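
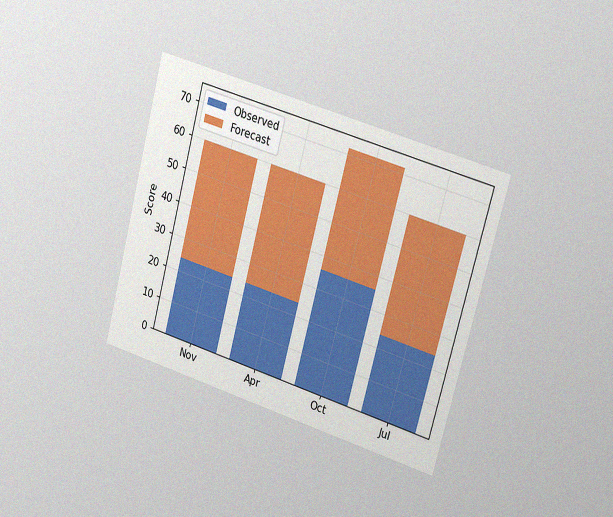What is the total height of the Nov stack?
60

The chart is tilted about 15° clockwise and viewed slightly from the right, with some photo noise. The Nov stack's top reaches 60 on the y-axis.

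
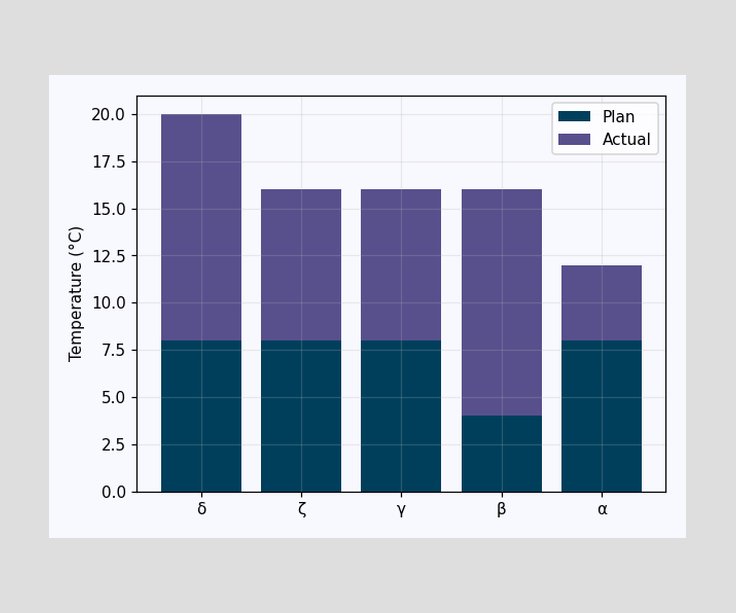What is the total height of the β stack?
16°C

The β stack's top reaches 16°C on the y-axis.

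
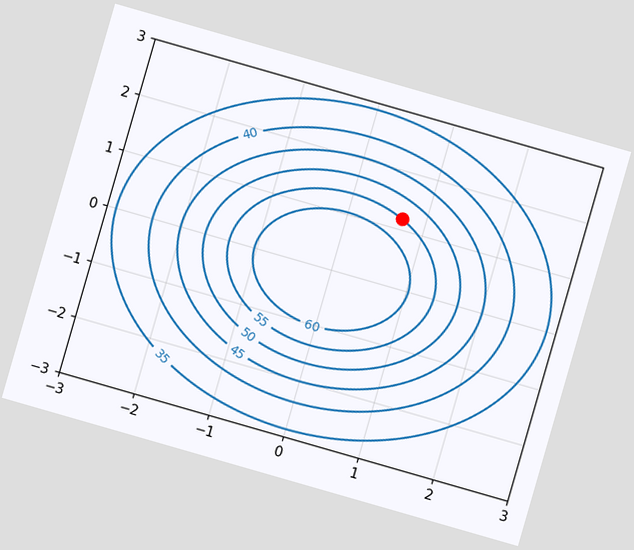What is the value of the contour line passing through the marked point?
The chart is tilted about 16° clockwise. The marked point sits on the contour labelled 55.

55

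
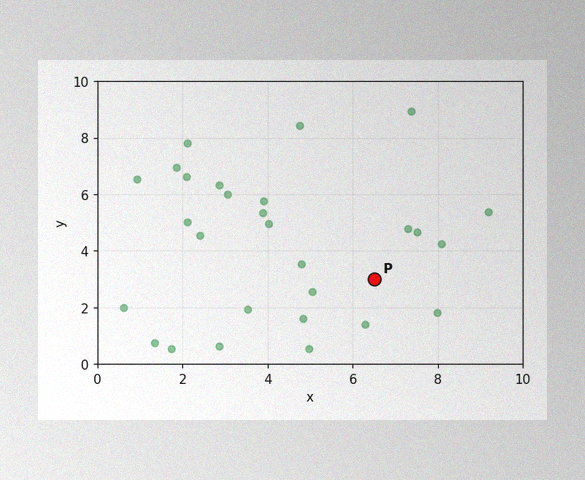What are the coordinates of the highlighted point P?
(6.5, 3)

The image has some photo noise and uneven lighting. Following the gridlines from P to each axis, P sits at (6.5, 3).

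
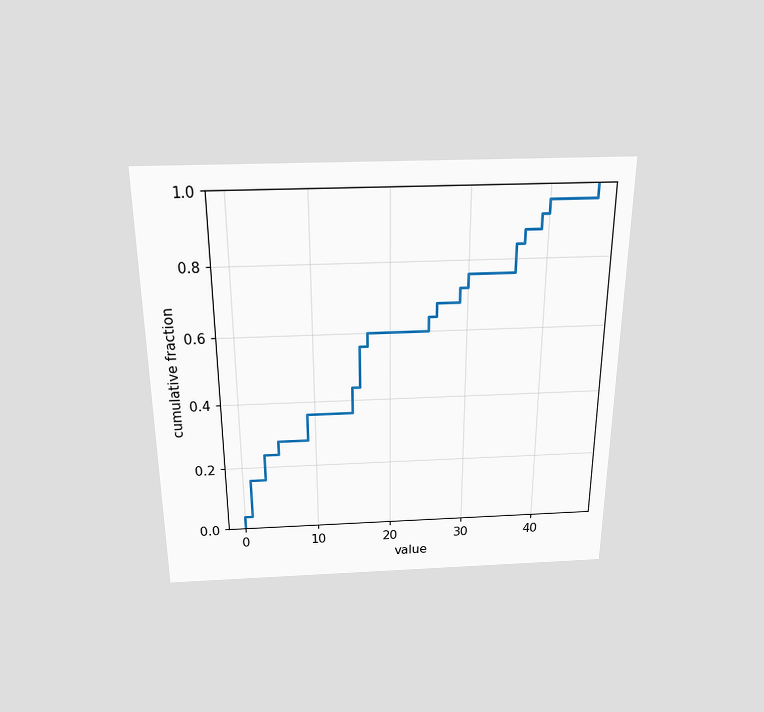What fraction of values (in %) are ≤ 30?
76%

The chart is viewed slightly from above. At x=30 the ECDF step is at 76%.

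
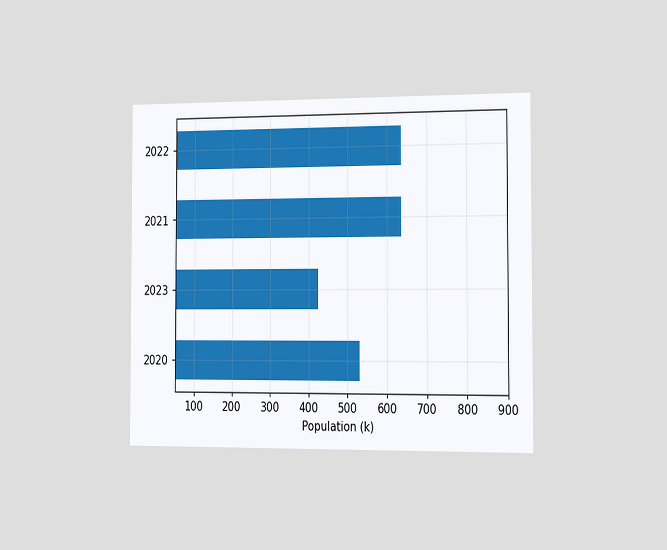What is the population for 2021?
The chart is viewed slightly from the right. Reading along the chart's x-axis, the 2021 bar reaches 636k.

636k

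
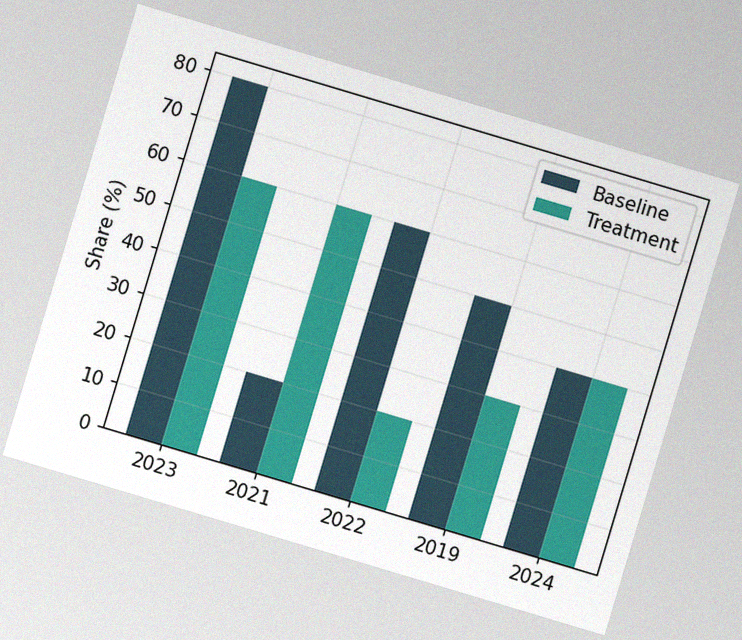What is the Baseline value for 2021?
20%

The chart is tilted about 17° clockwise, with some photo noise. The Baseline bar at 2021 reaches 20% on the y-axis.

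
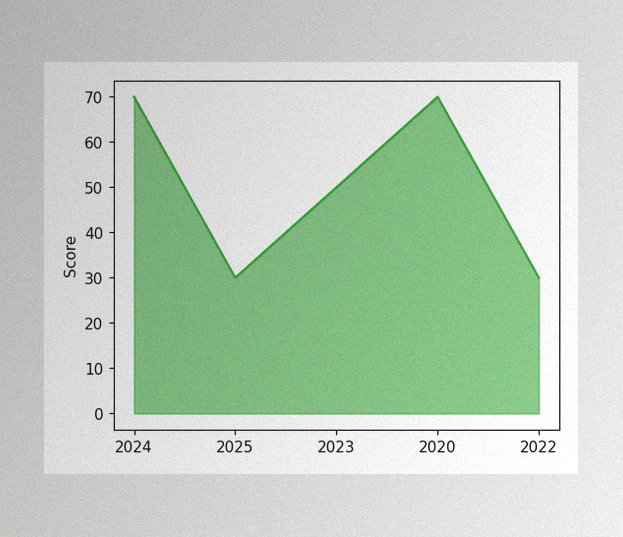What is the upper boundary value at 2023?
50

The image has some photo noise and uneven lighting. At 2023 the upper boundary is at 50.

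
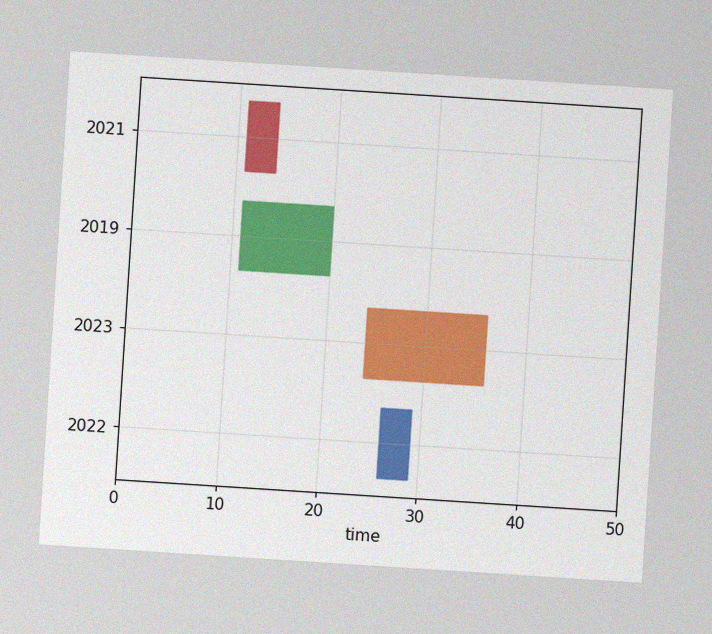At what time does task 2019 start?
The chart is tilted about 4° clockwise, with some photo noise. The 2019 bar begins at t=11.

11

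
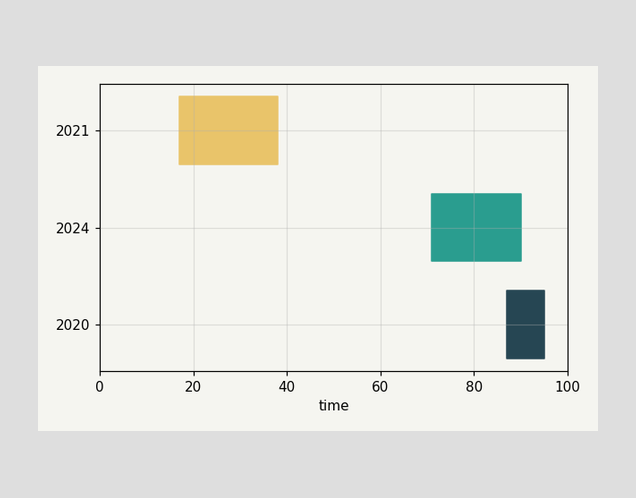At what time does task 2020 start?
87

The 2020 bar begins at t=87.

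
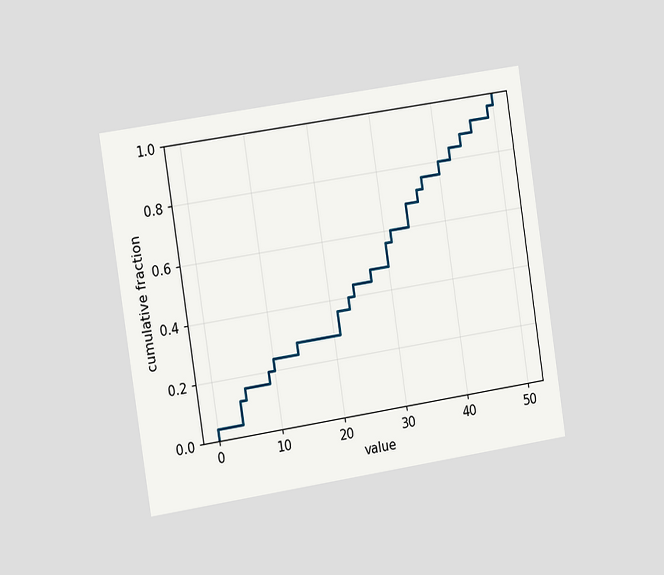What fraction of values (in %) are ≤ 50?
The chart is tilted about 9° counter-clockwise and viewed slightly from the left. At x=50 the ECDF step is at 100%.

100%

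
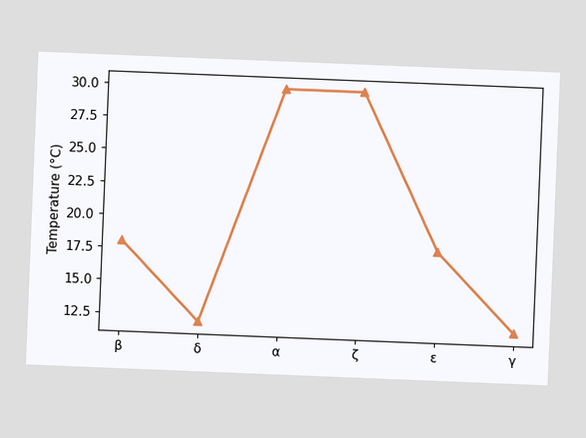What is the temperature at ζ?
30°C

The chart is tilted about 2° clockwise. At ζ, the line is at 30°C.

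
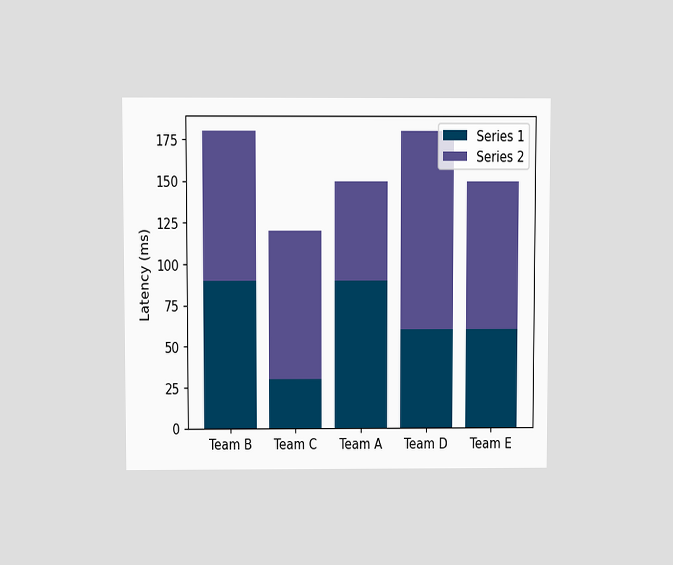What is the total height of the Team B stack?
The chart is viewed slightly from above. The Team B stack's top reaches 180ms on the y-axis.

180ms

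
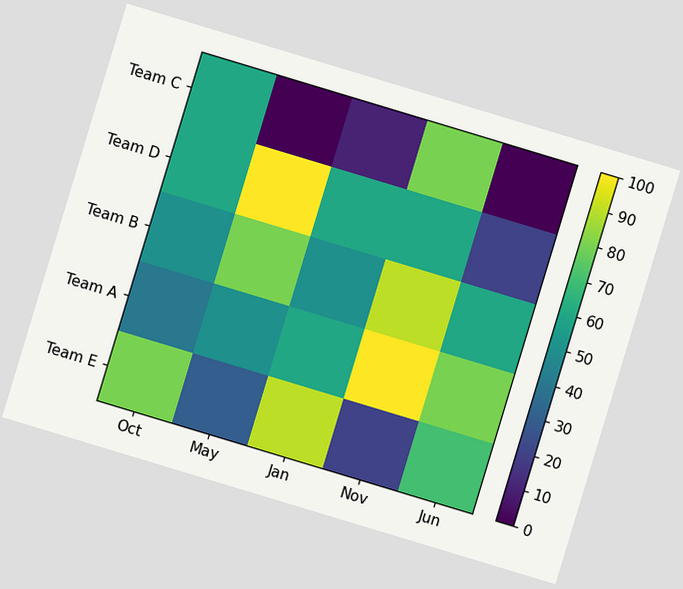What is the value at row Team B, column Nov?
90

The chart is tilted about 17° clockwise. Matching cell (Team B, Nov) against the colorbar gives 90.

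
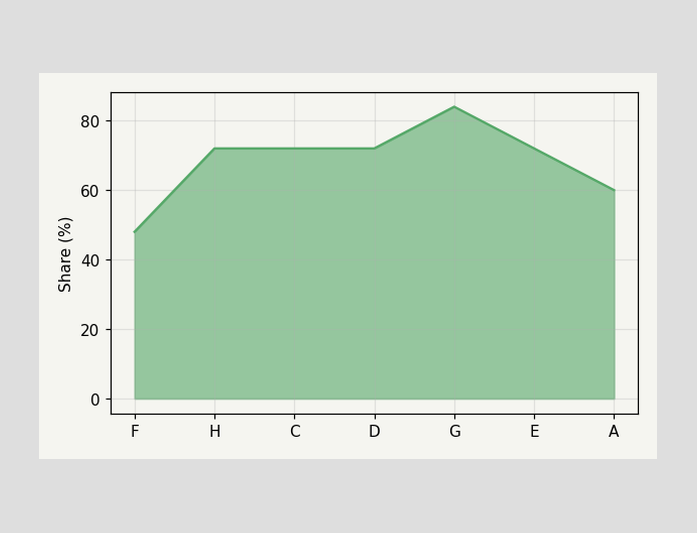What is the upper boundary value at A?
60%

At A the upper boundary is at 60%.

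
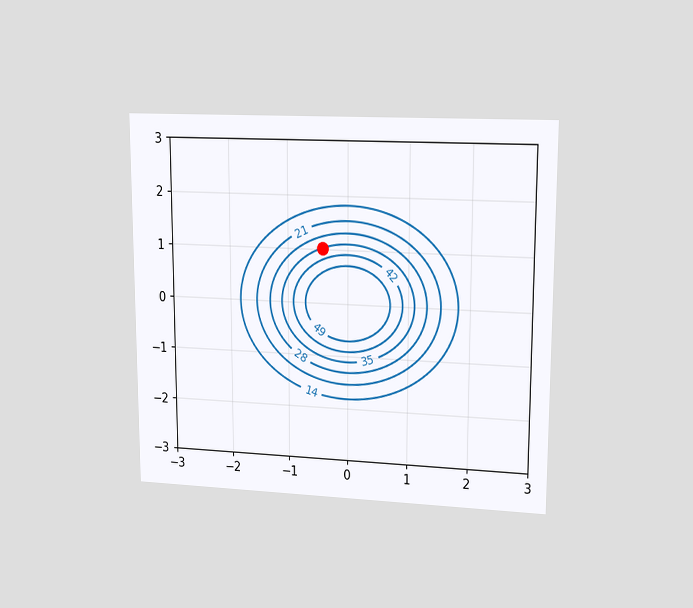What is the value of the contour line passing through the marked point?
35

The chart is viewed at a slight angle. The marked point sits on the contour labelled 35.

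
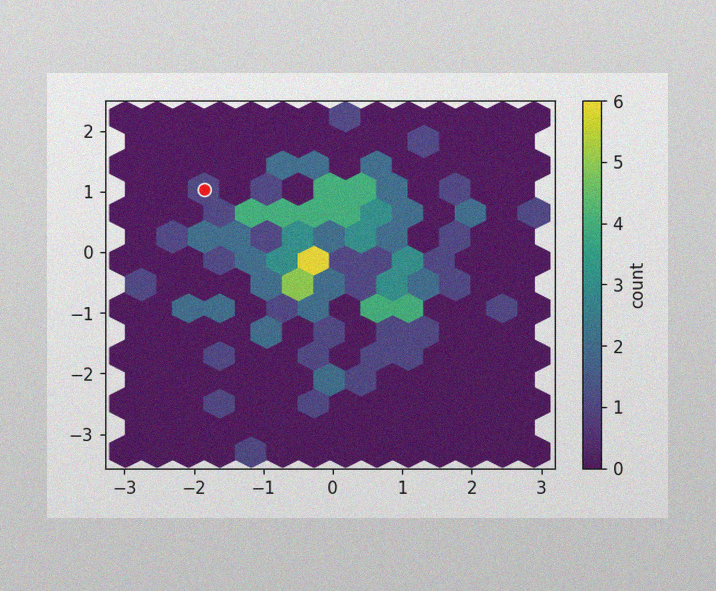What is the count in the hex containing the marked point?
The image has some photo noise and uneven lighting. The marked hex reads 1 on the colorbar.

1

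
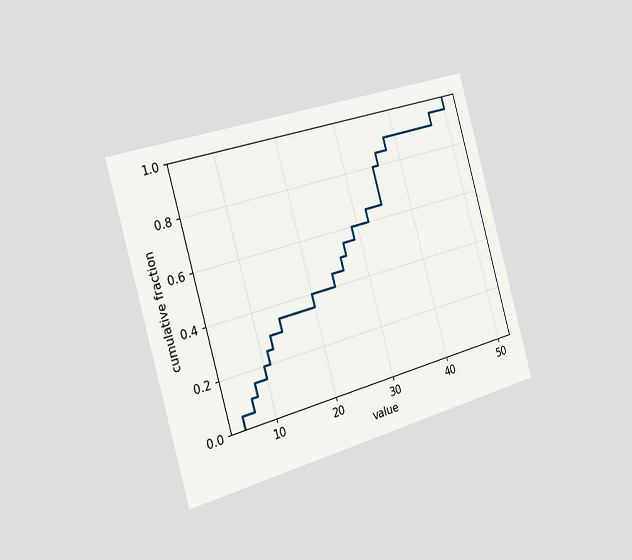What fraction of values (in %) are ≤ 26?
The chart is tilted about 16° counter-clockwise and viewed slightly from the left. At x=26 the ECDF step is at 50%.

50%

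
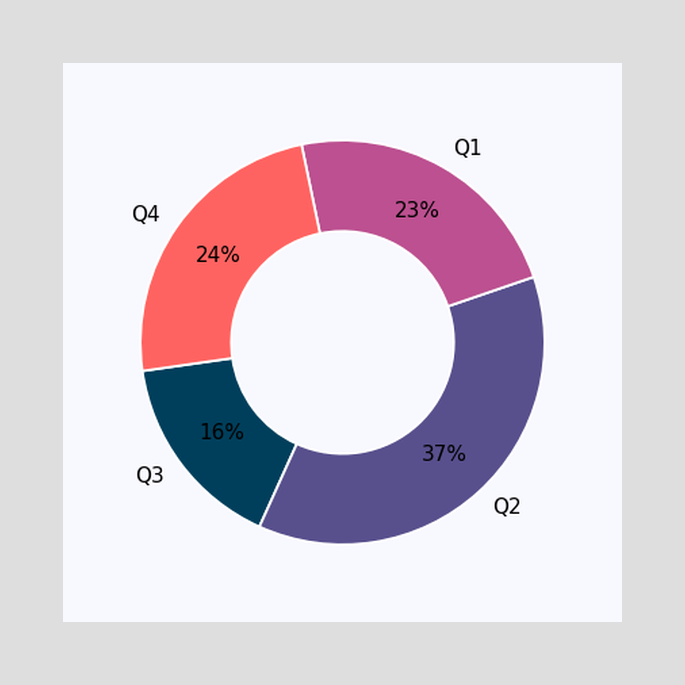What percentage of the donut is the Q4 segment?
24%

The Q4 segment takes up 24% of the ring.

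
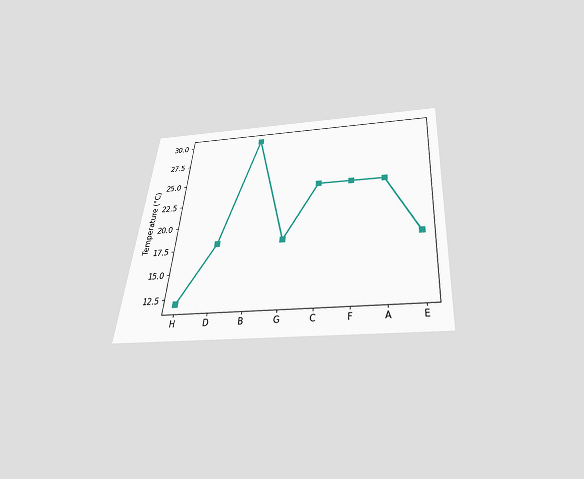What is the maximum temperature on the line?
The chart is tilted about 5° clockwise and viewed slightly from below. The highest point is at B, and reading across to the y-axis gives 30°C.

30°C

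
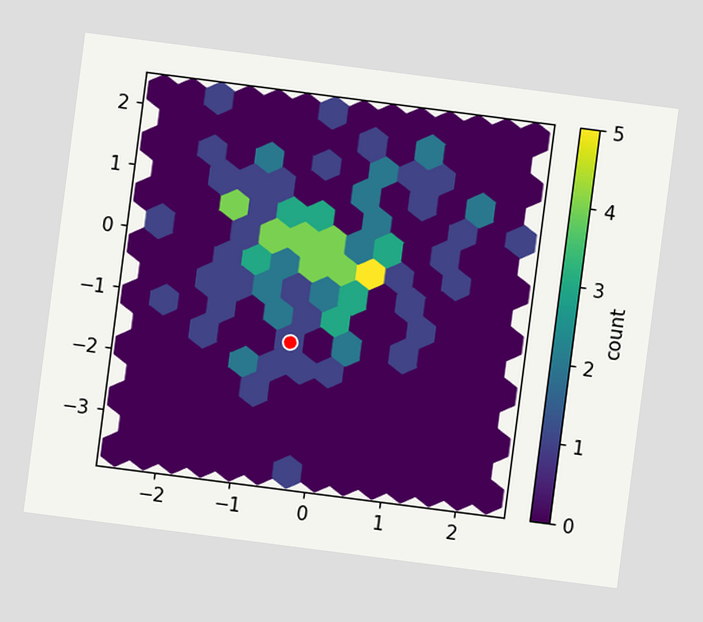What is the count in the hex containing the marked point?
1

The chart is tilted about 7° clockwise. The marked hex reads 1 on the colorbar.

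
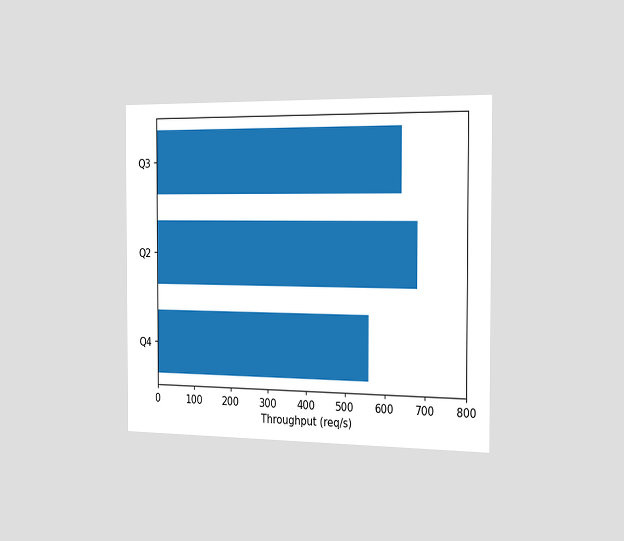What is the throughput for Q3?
The chart is viewed slightly from the right. Reading along the chart's x-axis, the Q3 bar reaches 640req/s.

640req/s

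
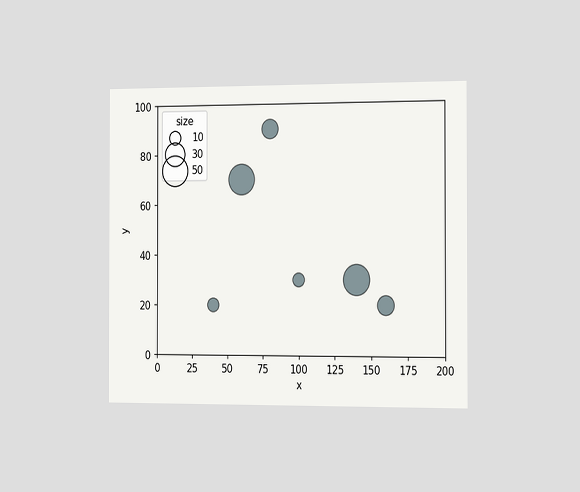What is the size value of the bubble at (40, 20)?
10

The chart is viewed slightly from the right. Matching the bubble at (40, 20) against the size legend gives 10.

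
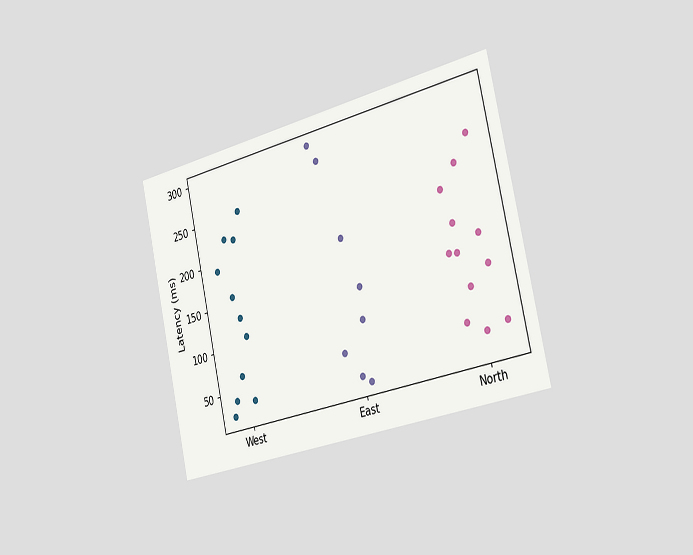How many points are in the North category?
12

The chart is tilted about 13° counter-clockwise and viewed slightly from the right. Counting the markers in the North column gives 12.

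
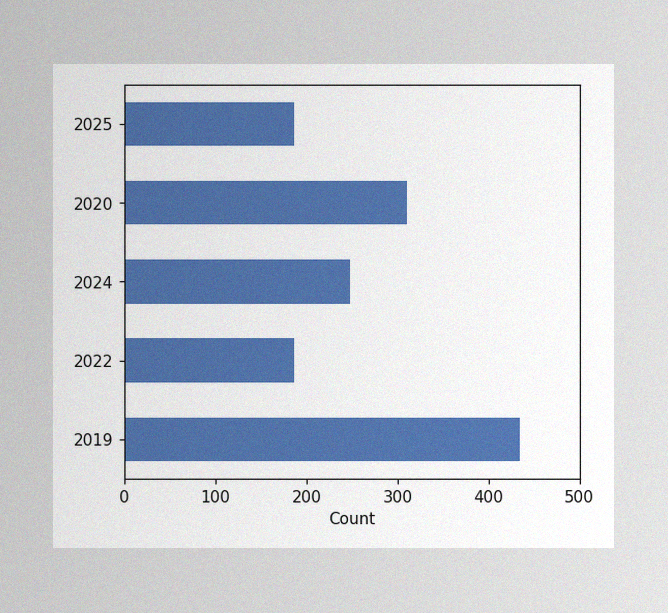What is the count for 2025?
186

The image has some photo noise and uneven lighting. Reading along the chart's x-axis, the 2025 bar reaches 186.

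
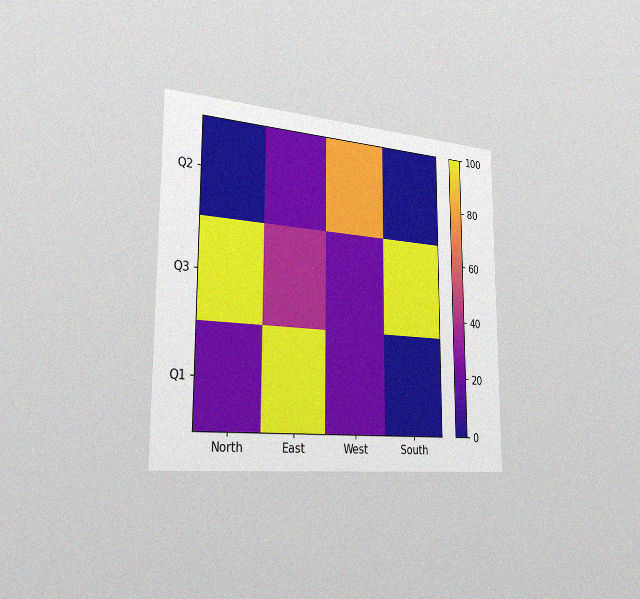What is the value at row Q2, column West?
80

The chart is viewed slightly from the left, with some photo noise. Matching cell (Q2, West) against the colorbar gives 80.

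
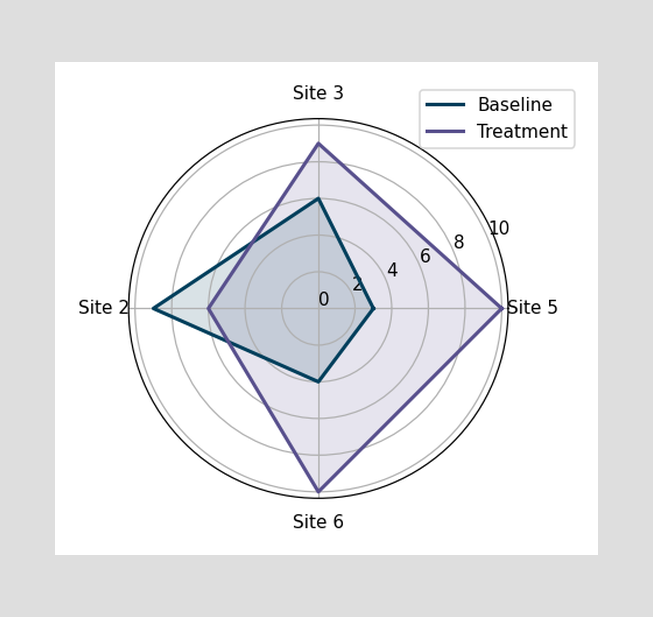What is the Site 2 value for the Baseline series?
On the Site 2 axis, Baseline reaches 9.

9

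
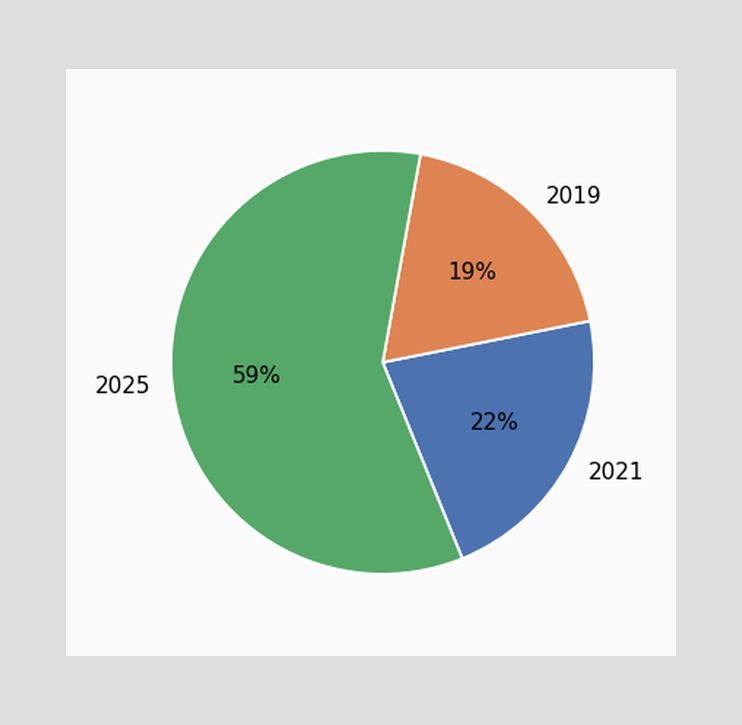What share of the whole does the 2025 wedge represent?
The 2025 slice takes up 59% of the pie.

59%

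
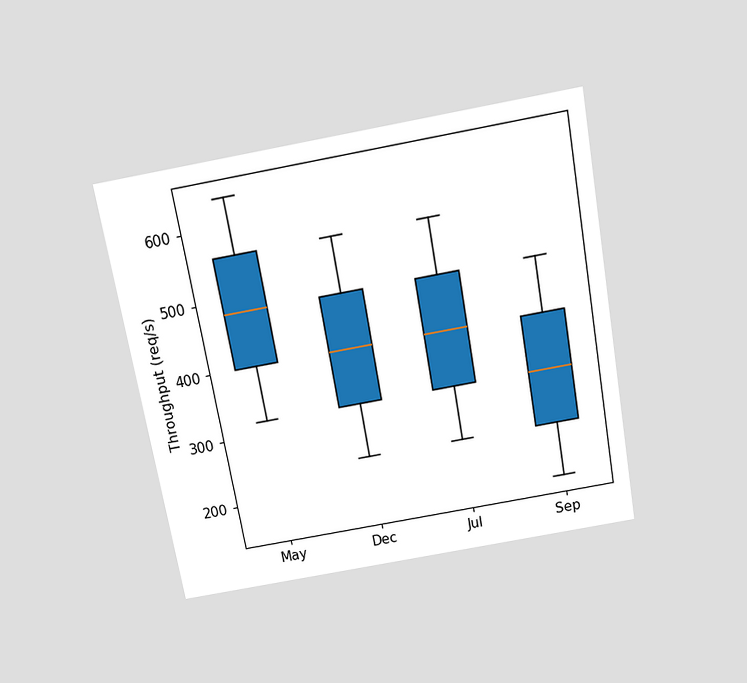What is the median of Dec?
400req/s

The chart is tilted about 10° counter-clockwise and viewed slightly from above. The median line in the Dec box sits at 400req/s.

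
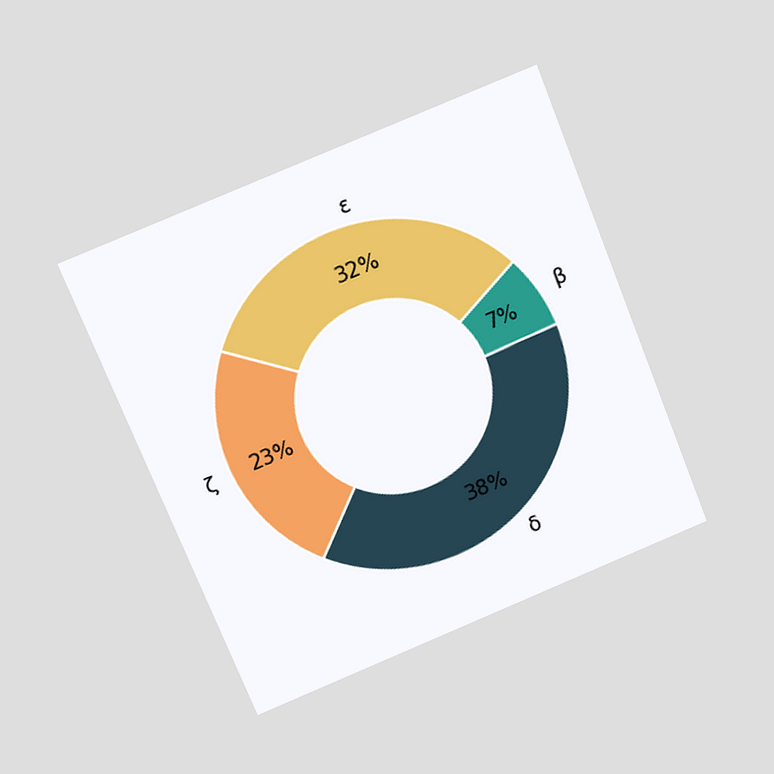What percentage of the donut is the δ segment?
38%

The chart is tilted about 22° counter-clockwise and viewed slightly from above. The δ segment takes up 38% of the ring.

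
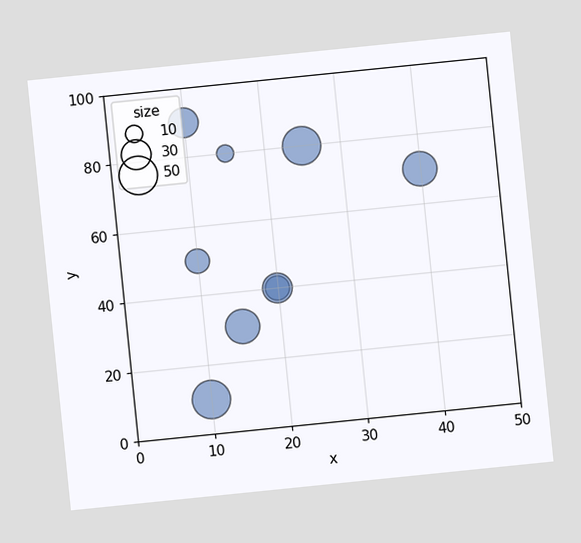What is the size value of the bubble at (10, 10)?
50

The chart is tilted about 6° counter-clockwise. Matching the bubble at (10, 10) against the size legend gives 50.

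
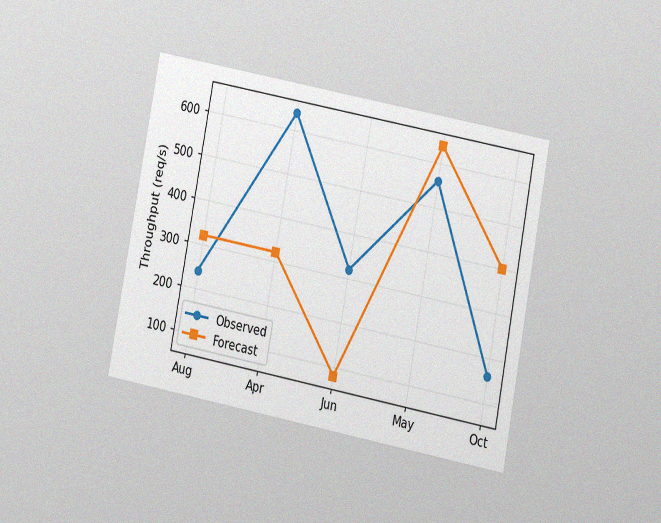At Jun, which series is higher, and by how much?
Observed, by 240req/s

The chart is tilted about 11° clockwise and viewed at a slight angle, with some photo noise. At Jun, Observed sits above the other line by 240req/s.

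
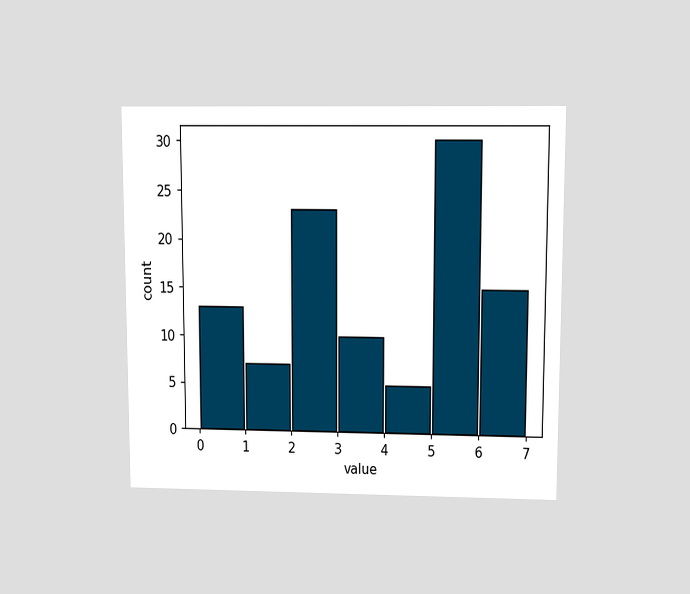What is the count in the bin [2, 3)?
The chart is viewed slightly from above. The [2, 3) bin has height 23.

23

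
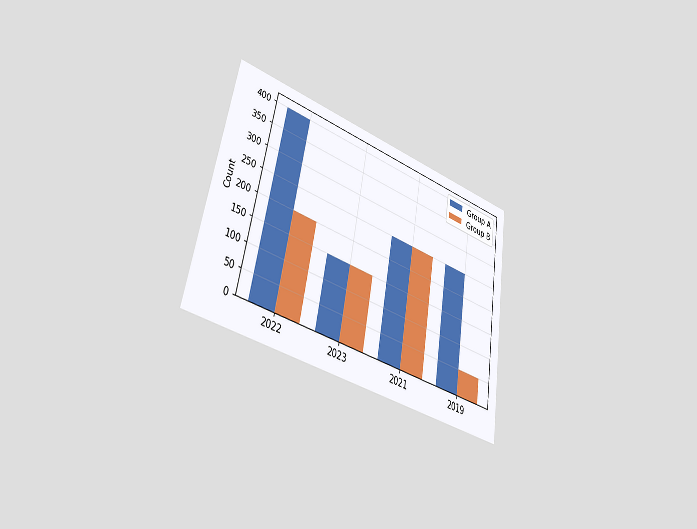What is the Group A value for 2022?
The chart is tilted about 10° clockwise and viewed slightly from the left. The Group A bar at 2022 reaches 400 on the y-axis.

400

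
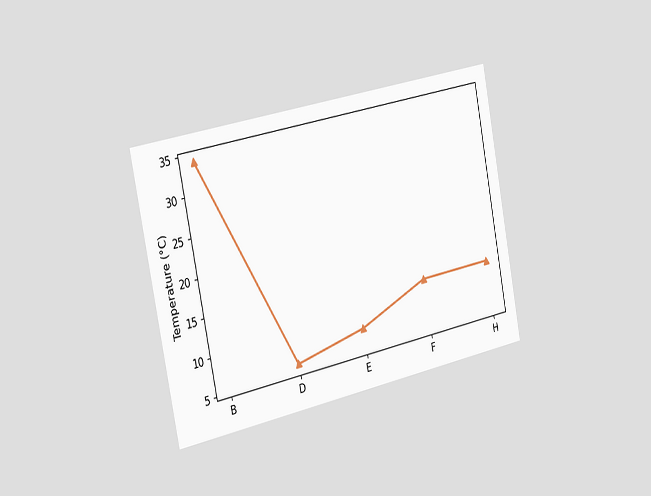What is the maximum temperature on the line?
34°C

The chart is tilted about 11° counter-clockwise and viewed slightly from the left. The highest point is at B, and reading across to the y-axis gives 34°C.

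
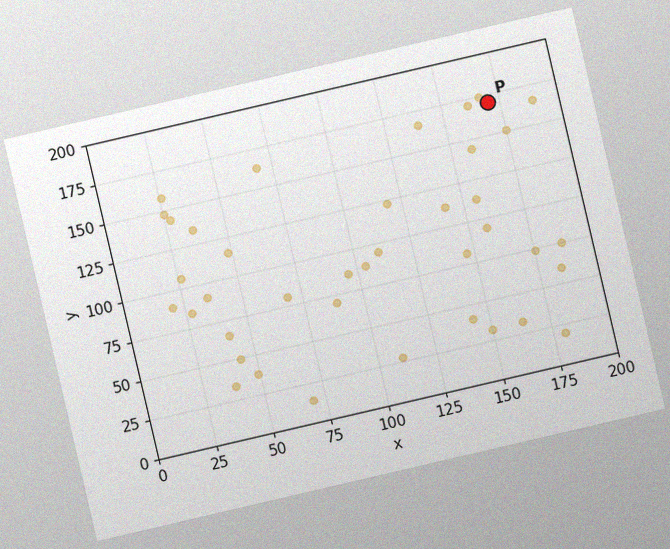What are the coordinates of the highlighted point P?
The chart is tilted about 13° counter-clockwise, with some photo noise. Following the gridlines from P to each axis, P sits at (170, 170).

(170, 170)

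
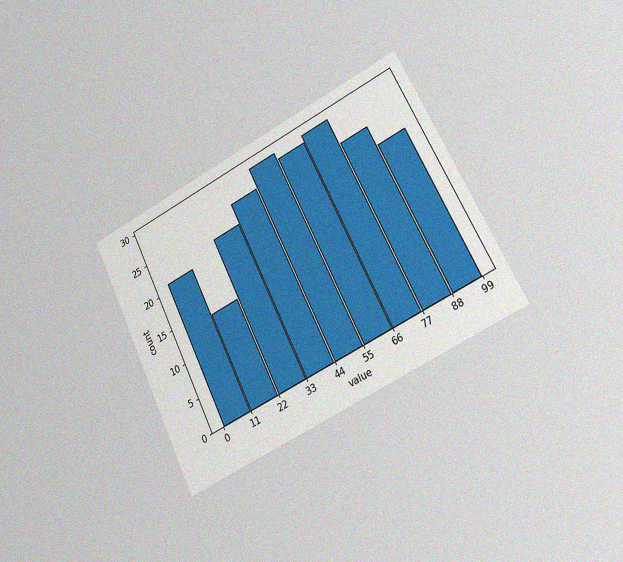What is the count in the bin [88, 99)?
22

The chart is tilted about 26° counter-clockwise and viewed slightly from the right, with some photo noise. The [88, 99) bin has height 22.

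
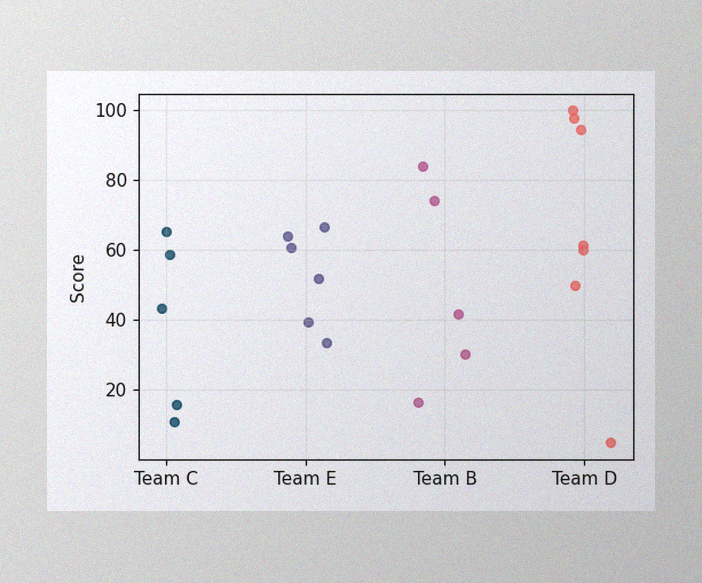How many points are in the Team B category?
5

The image has some photo noise and uneven lighting. Counting the markers in the Team B column gives 5.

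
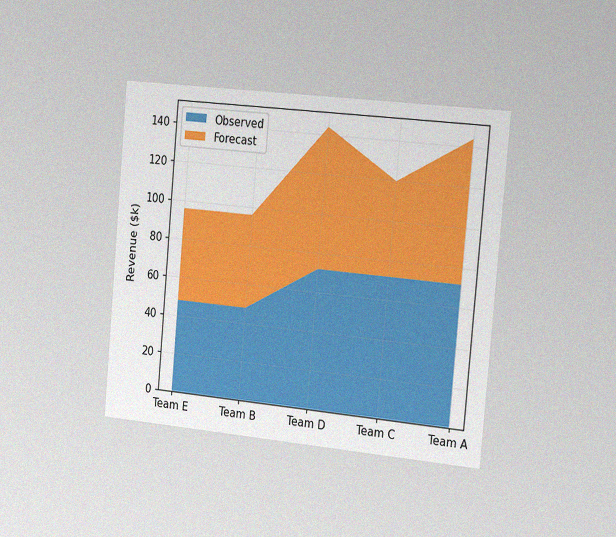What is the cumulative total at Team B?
The chart is tilted about 5° clockwise and viewed slightly from the right, with some photo noise. The stacked total at Team B reaches $96k.

$96k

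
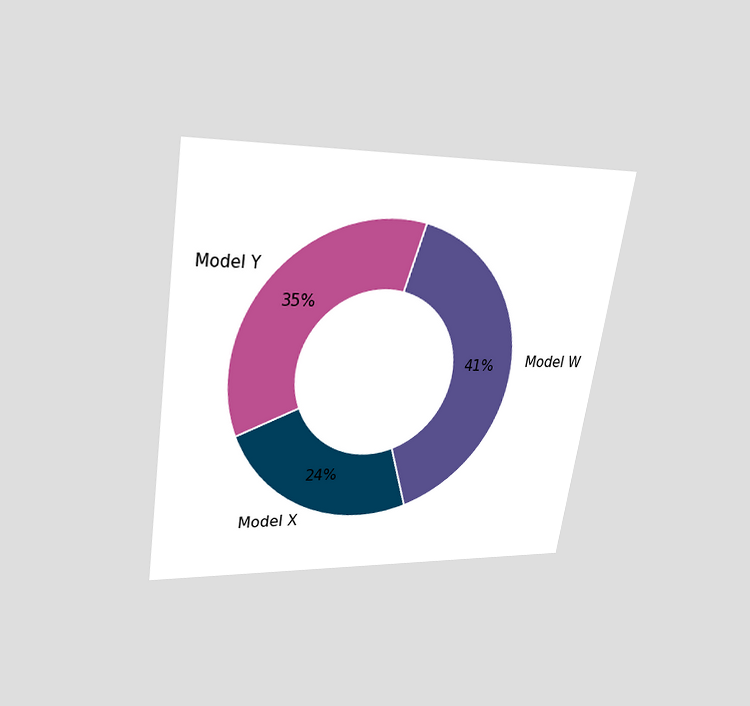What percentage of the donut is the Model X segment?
24%

The chart is tilted about 9° clockwise and viewed slightly from above. The Model X segment takes up 24% of the ring.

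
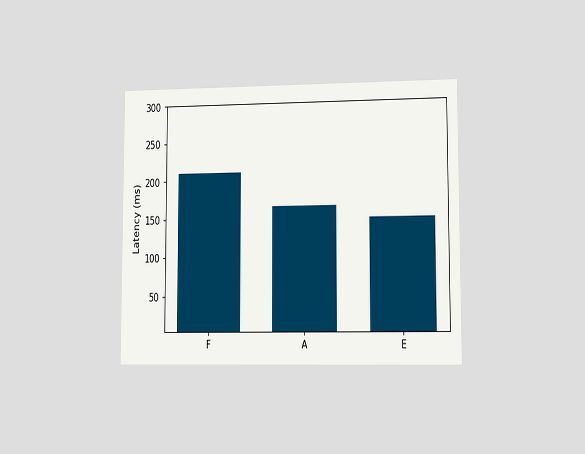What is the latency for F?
The chart is viewed slightly from the right. Reading along the chart's y-axis, the F bar reaches 210ms.

210ms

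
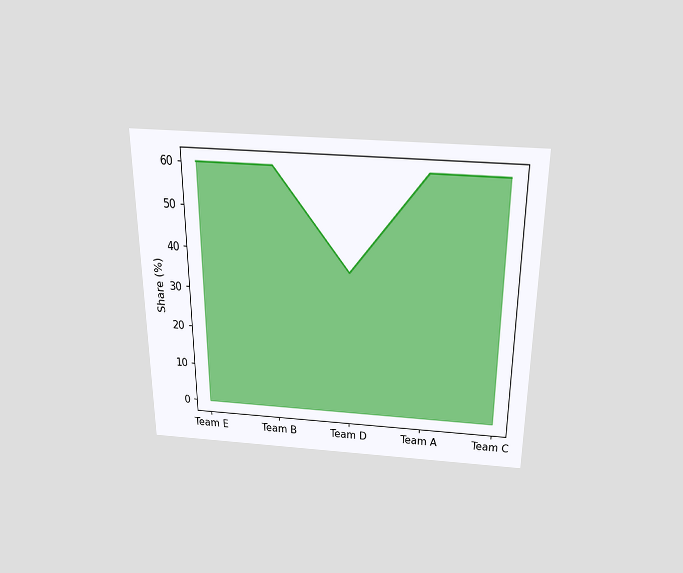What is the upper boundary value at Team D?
The chart is viewed slightly from above. At Team D the upper boundary is at 36%.

36%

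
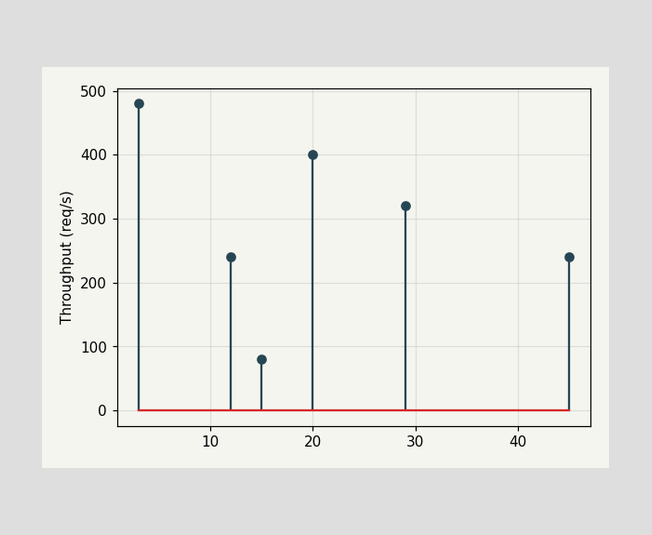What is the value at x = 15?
80req/s

The stem at x=15 reaches 80req/s.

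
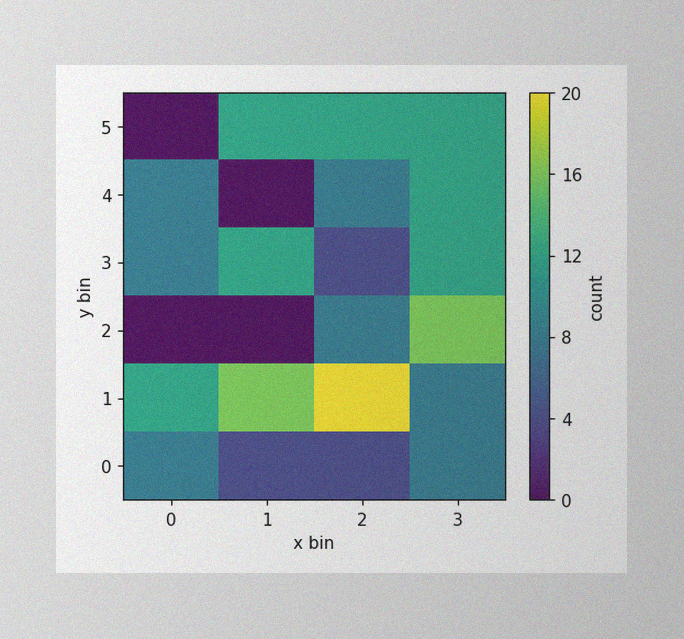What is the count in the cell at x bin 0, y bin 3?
8

The image has some photo noise and uneven lighting. Matching the cell (0, 3) against the colorbar gives 8.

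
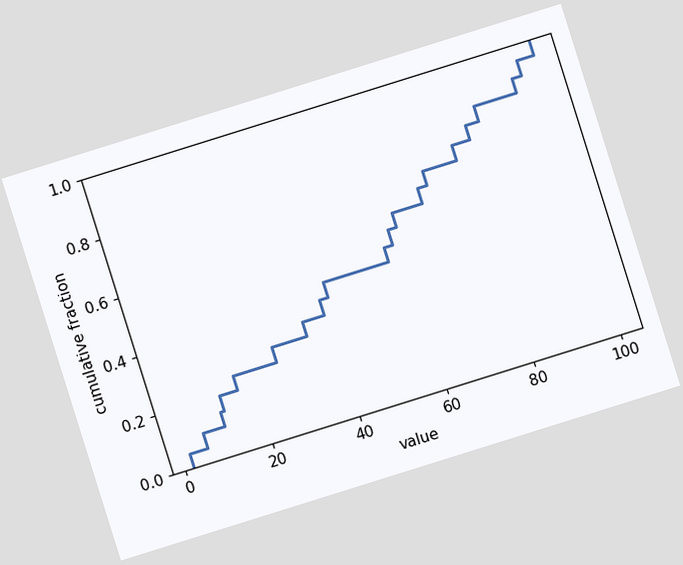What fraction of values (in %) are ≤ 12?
20%

The chart is tilted about 17° counter-clockwise. At x=12 the ECDF step is at 20%.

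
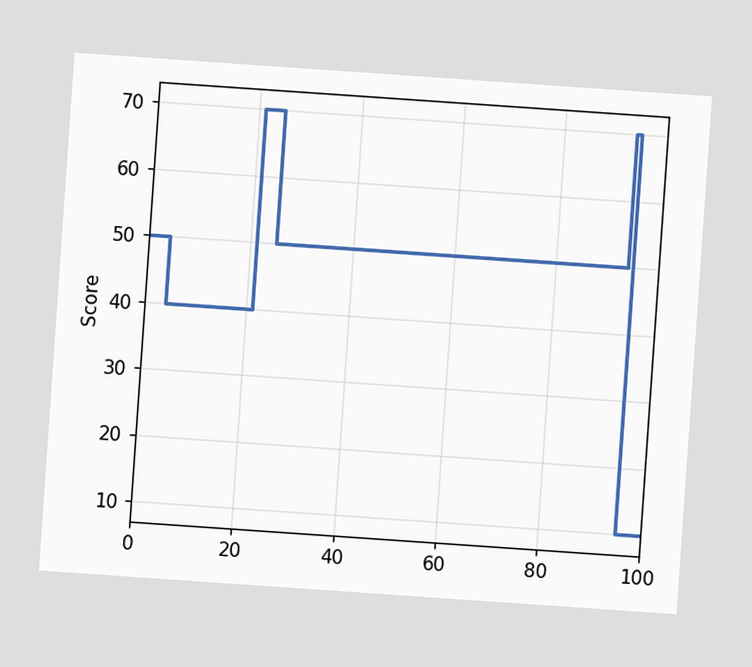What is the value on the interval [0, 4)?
50

The chart is tilted about 4° clockwise. On [0, 4) the step sits at 50.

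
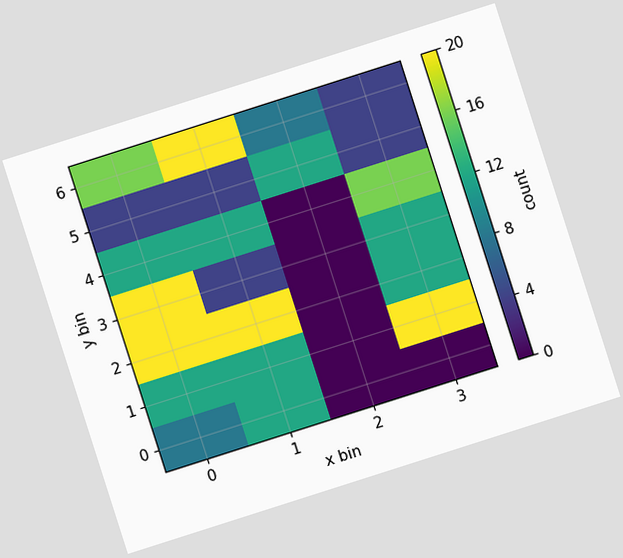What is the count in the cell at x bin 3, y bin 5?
4

The chart is tilted about 18° counter-clockwise. Matching the cell (3, 5) against the colorbar gives 4.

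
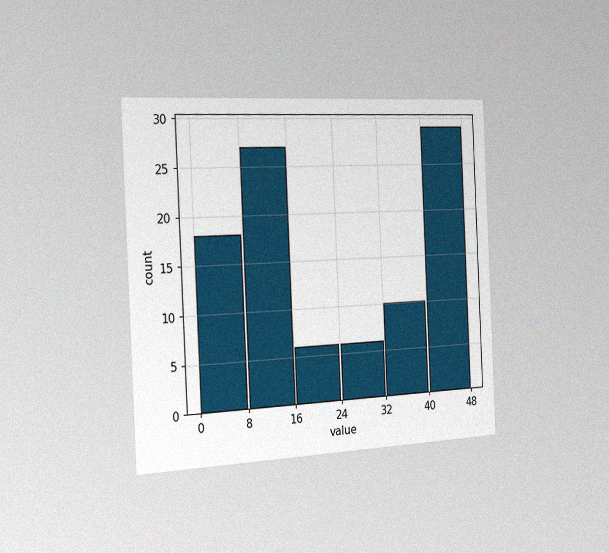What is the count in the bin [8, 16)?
The chart is tilted about 3° counter-clockwise and viewed slightly from the left, with some photo noise. The [8, 16) bin has height 27.

27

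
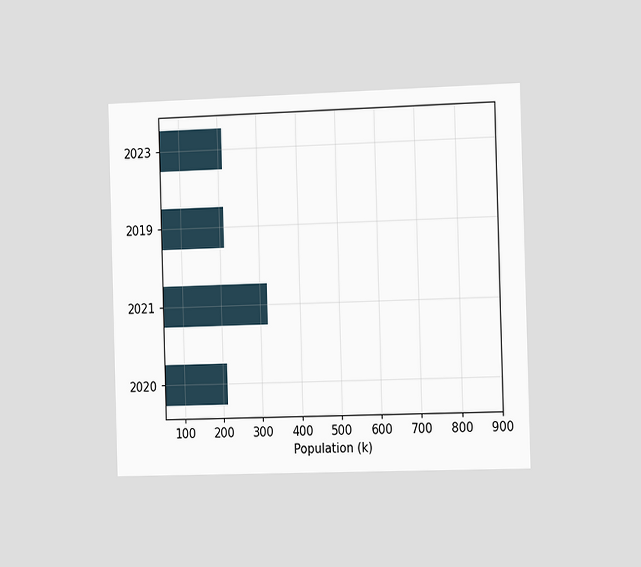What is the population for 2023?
212k

The chart is viewed slightly from the right. Reading along the chart's x-axis, the 2023 bar reaches 212k.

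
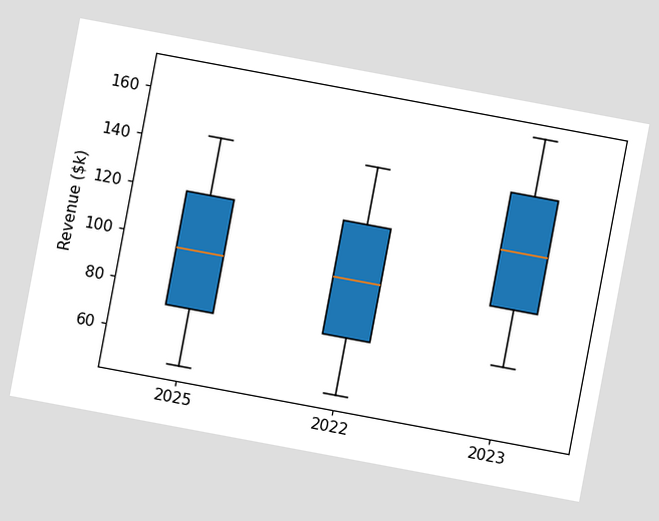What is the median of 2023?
$120k

The chart is tilted about 11° clockwise. The median line in the 2023 box sits at $120k.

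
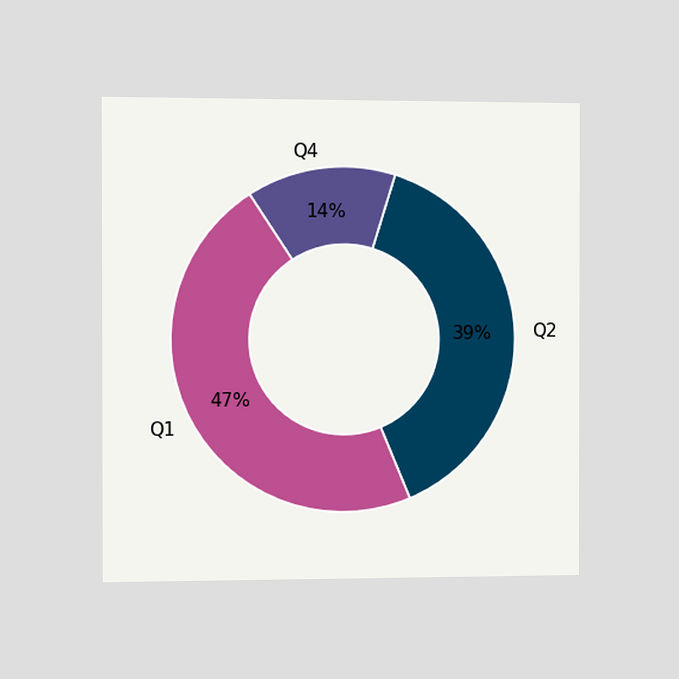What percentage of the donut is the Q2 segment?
39%

The chart is viewed slightly from the left. The Q2 segment takes up 39% of the ring.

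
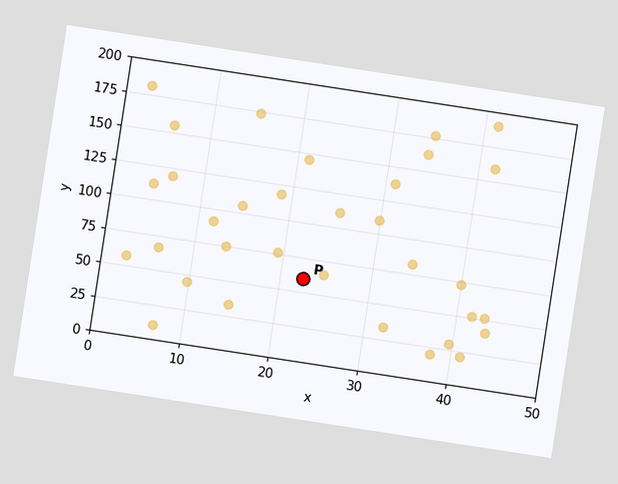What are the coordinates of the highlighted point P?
(22.5, 60)

The chart is tilted about 9° clockwise. Following the gridlines from P to each axis, P sits at (22.5, 60).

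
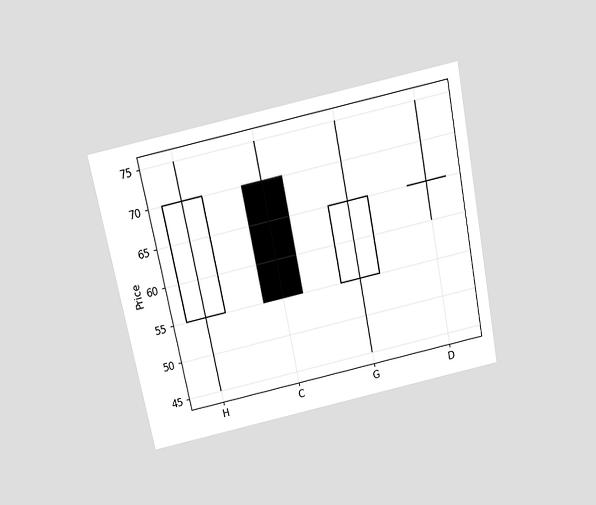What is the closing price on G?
65

The chart is tilted about 11° counter-clockwise and viewed slightly from above. The G candle closes at 65.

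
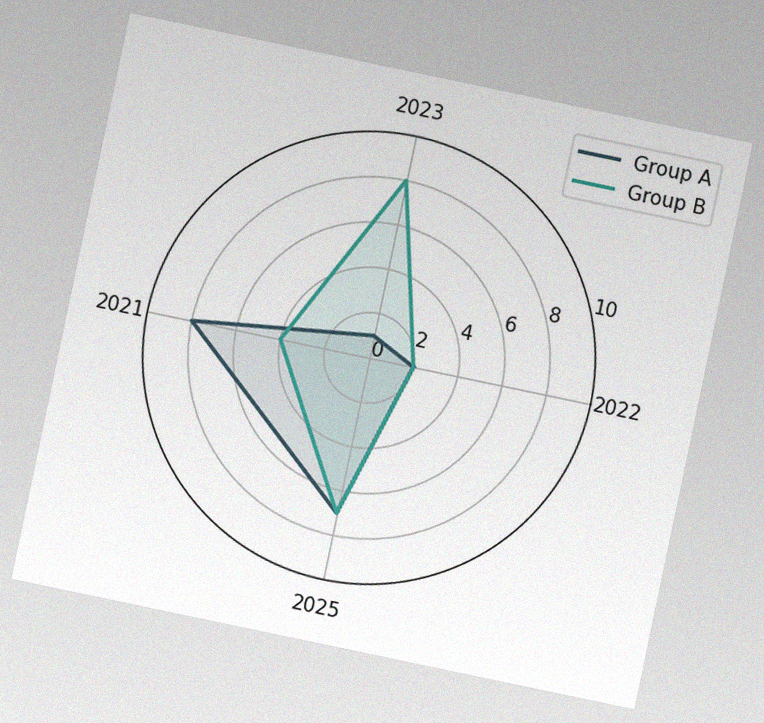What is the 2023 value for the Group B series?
The chart is tilted about 12° clockwise, with some photo noise. On the 2023 axis, Group B reaches 8.

8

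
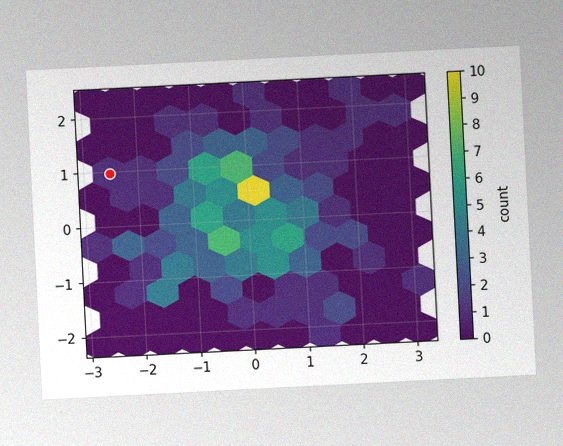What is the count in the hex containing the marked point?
1

The chart is tilted about 3° counter-clockwise, with some photo noise. The marked hex reads 1 on the colorbar.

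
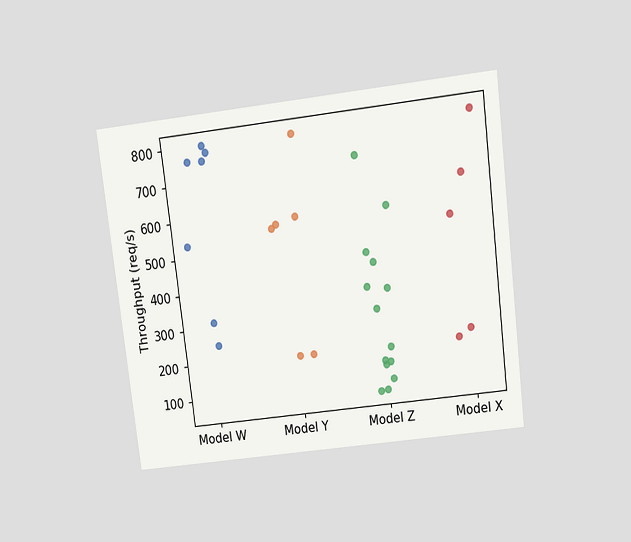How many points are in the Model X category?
5

The chart is tilted about 7° counter-clockwise and viewed slightly from above. Counting the markers in the Model X column gives 5.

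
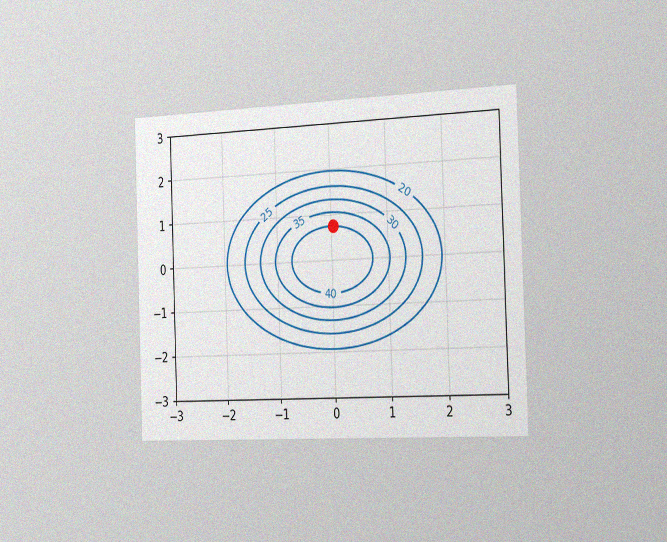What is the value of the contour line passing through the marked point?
40

The chart is tilted about 2° counter-clockwise and viewed slightly from the right, with some photo noise. The marked point sits on the contour labelled 40.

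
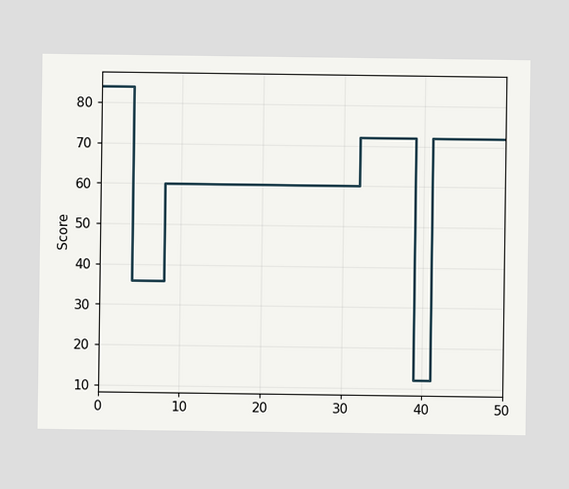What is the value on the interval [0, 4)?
84

On [0, 4) the step sits at 84.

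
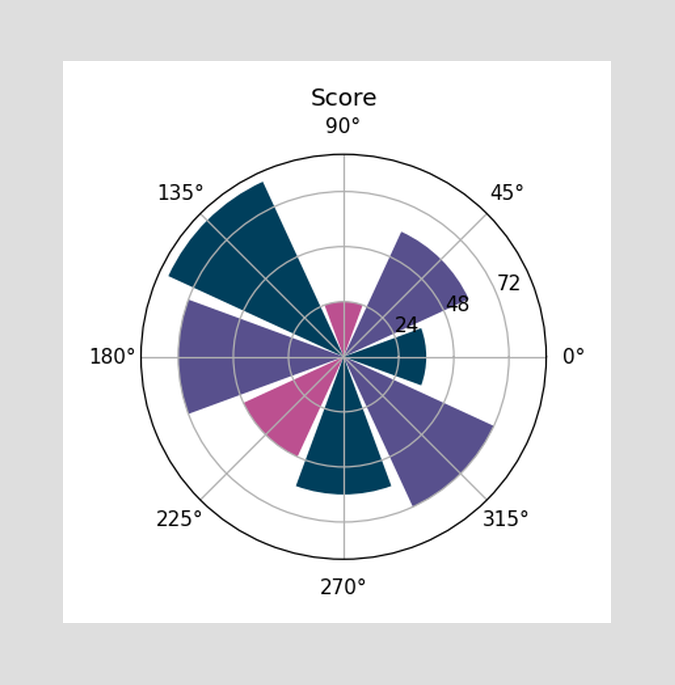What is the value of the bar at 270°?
The bar at 270° reaches 60 on the radial axis.

60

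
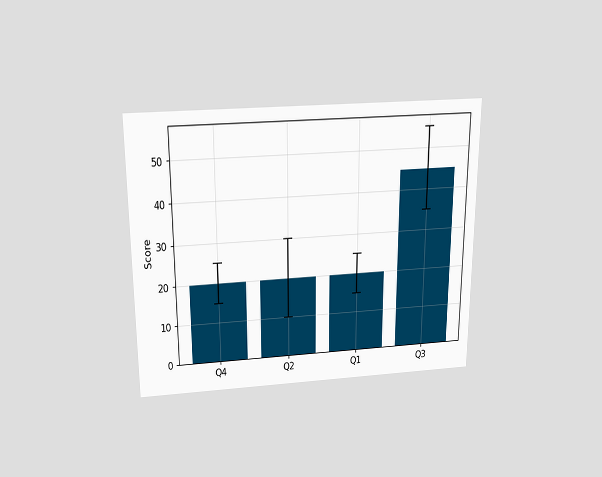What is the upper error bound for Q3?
The chart is viewed slightly from above. The Q3 bar's upper whisker reaches 55.

55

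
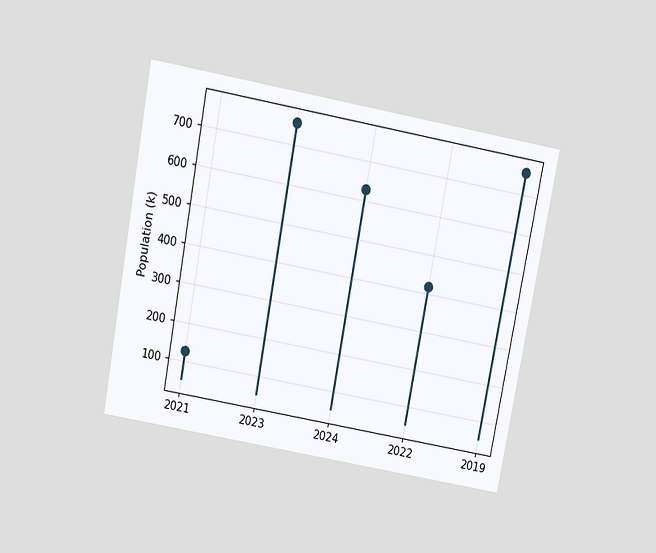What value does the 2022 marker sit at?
The chart is tilted about 11° clockwise and viewed slightly from above. The 2022 marker sits at 420k.

420k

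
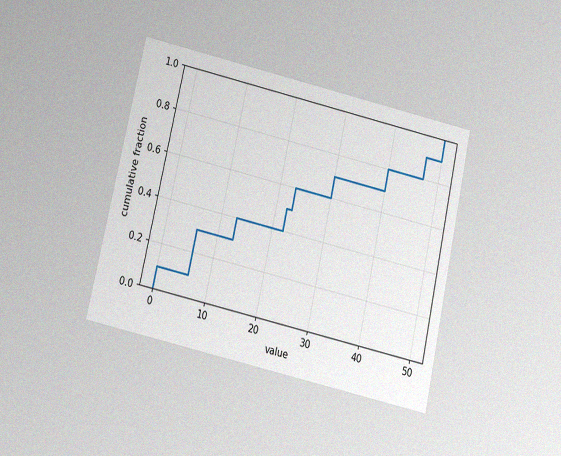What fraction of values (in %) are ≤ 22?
50%

The chart is tilted about 13° clockwise and viewed at a slight angle, with some photo noise. At x=22 the ECDF step is at 50%.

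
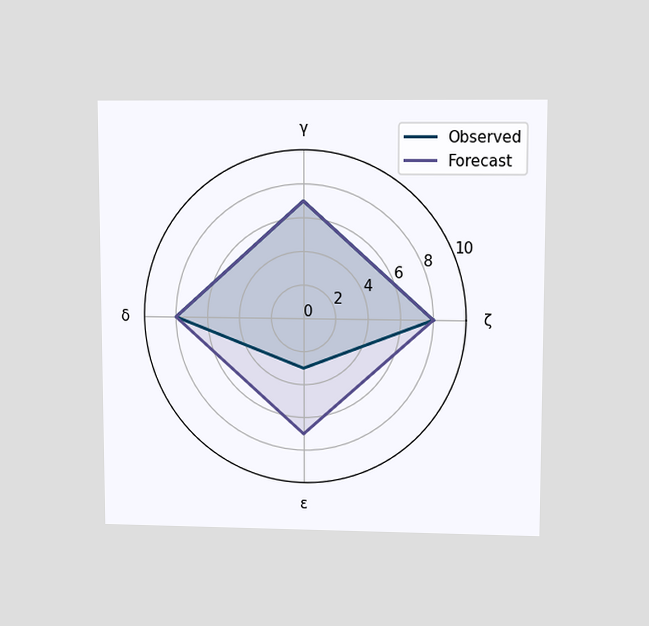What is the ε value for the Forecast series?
7

The chart is viewed at a slight angle. On the ε axis, Forecast reaches 7.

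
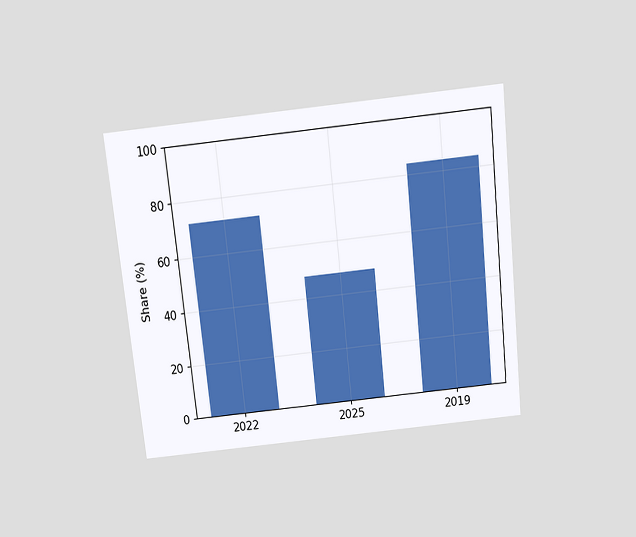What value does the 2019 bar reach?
The chart is tilted about 6° counter-clockwise and viewed slightly from above. Reading along the chart's y-axis, the 2019 bar reaches 84%.

84%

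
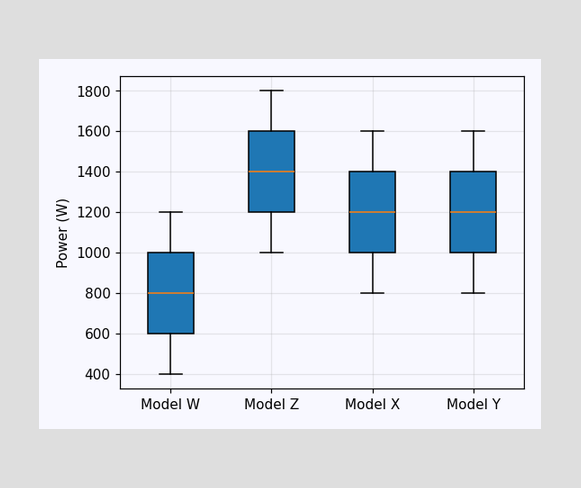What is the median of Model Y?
The median line in the Model Y box sits at 1200W.

1200W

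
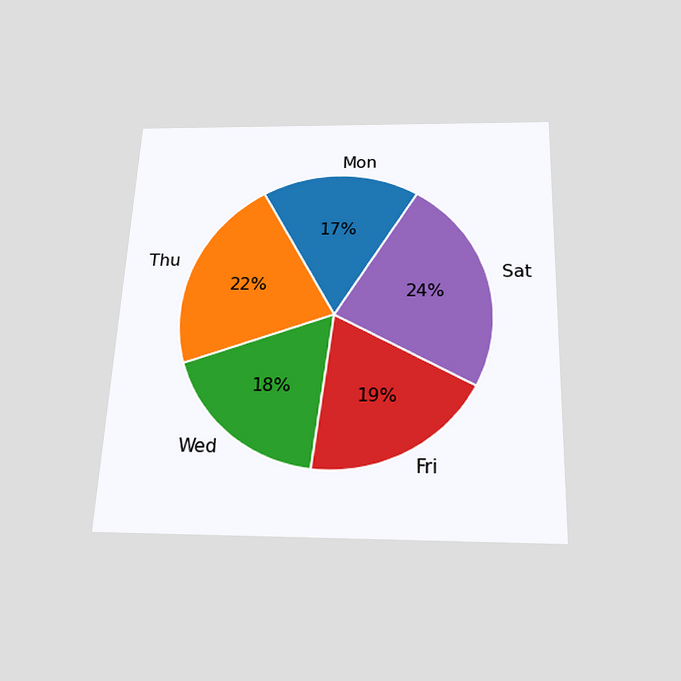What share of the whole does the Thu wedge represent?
The chart is tilted about 2° clockwise and viewed slightly from below. The Thu slice takes up 22% of the pie.

22%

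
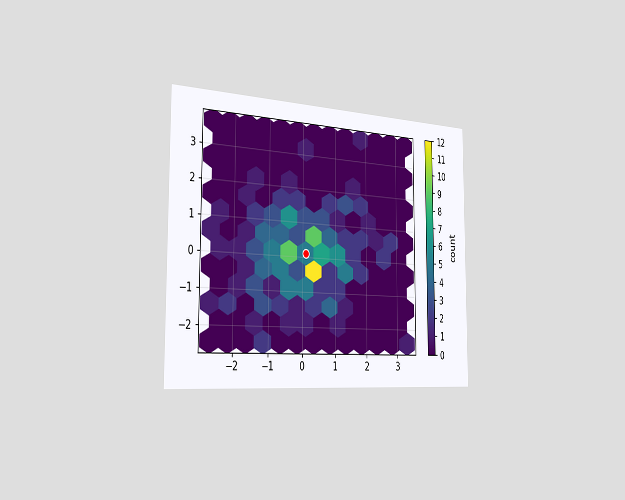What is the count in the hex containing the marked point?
5

The chart is viewed slightly from the left. The marked hex reads 5 on the colorbar.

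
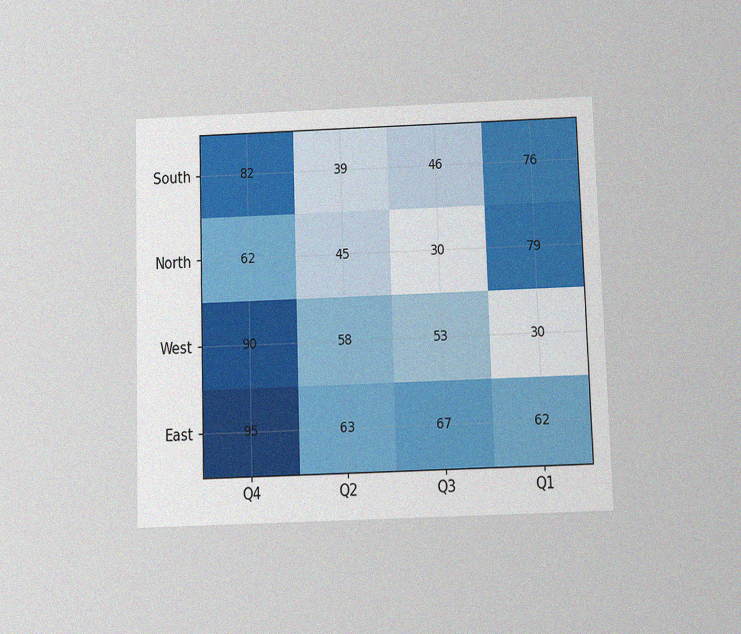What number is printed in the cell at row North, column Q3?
The chart is viewed slightly from below, with some photo noise. The (North, Q3) cell reads 30.

30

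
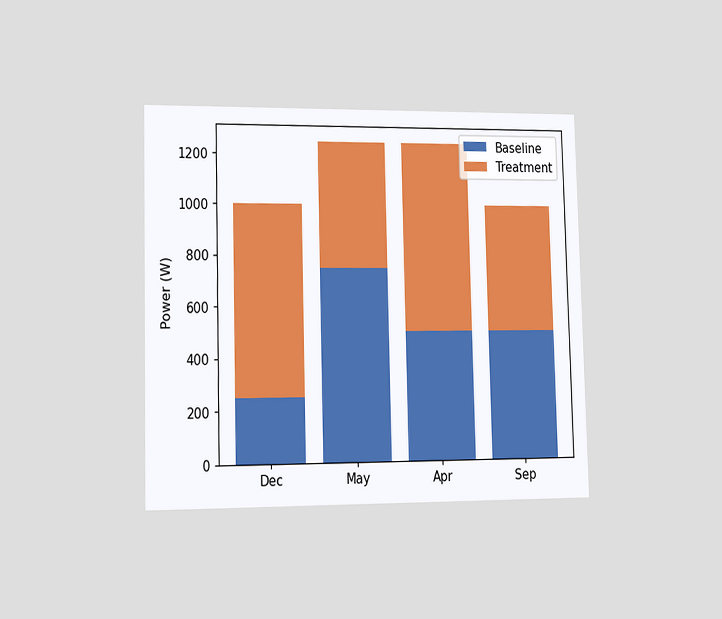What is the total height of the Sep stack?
The chart is viewed slightly from the left. The Sep stack's top reaches 1000W on the y-axis.

1000W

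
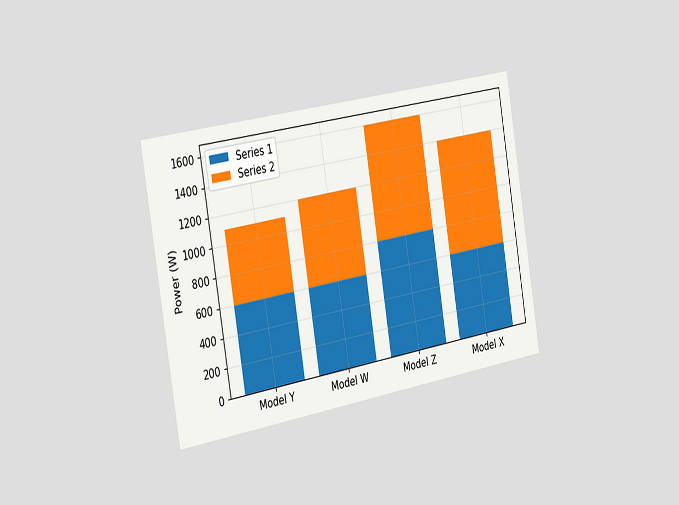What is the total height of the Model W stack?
1200W

The chart is tilted about 9° counter-clockwise and viewed slightly from the left. The Model W stack's top reaches 1200W on the y-axis.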